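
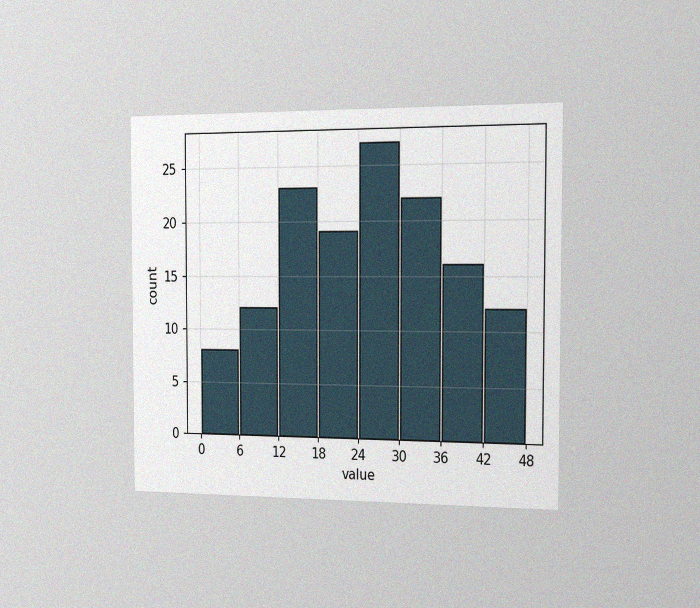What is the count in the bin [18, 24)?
The chart is viewed slightly from the right, with some photo noise. The [18, 24) bin has height 19.

19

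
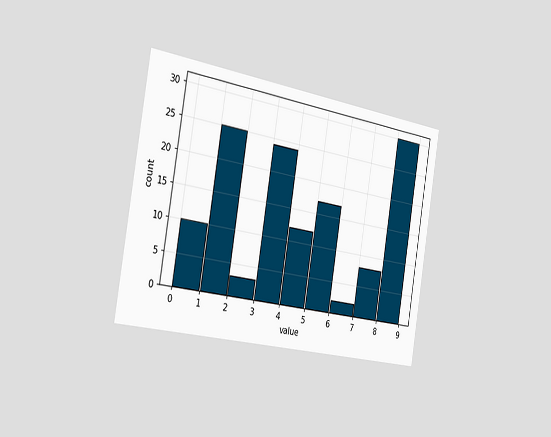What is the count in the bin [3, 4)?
24

The chart is tilted about 9° clockwise and viewed slightly from the left. The [3, 4) bin has height 24.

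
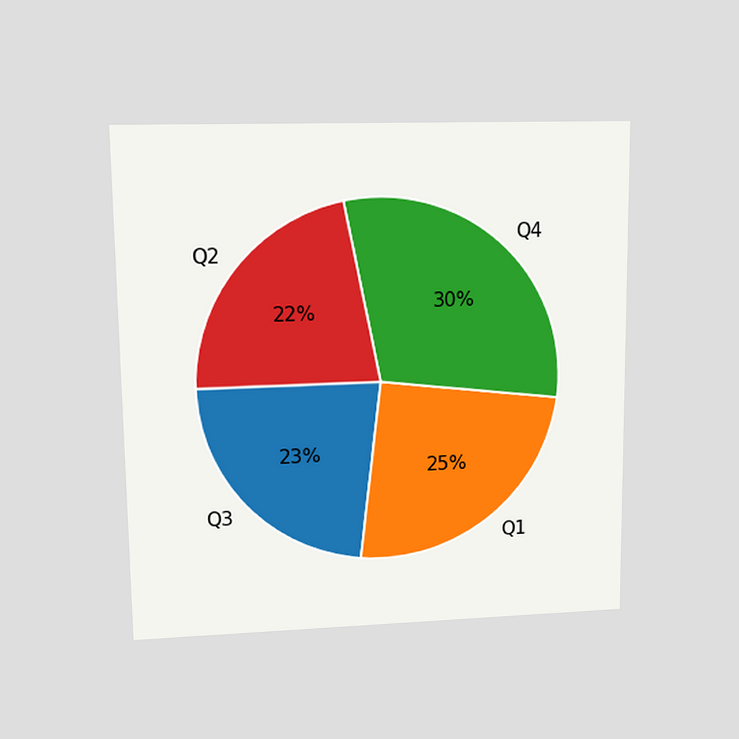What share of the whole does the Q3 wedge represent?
23%

The chart is viewed at a slight angle. The Q3 slice takes up 23% of the pie.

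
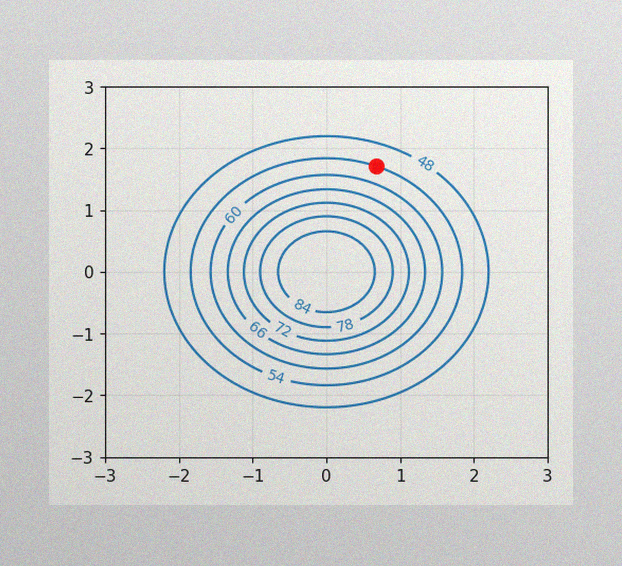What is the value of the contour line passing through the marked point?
The image has some photo noise and uneven lighting. The marked point sits on the contour labelled 54.

54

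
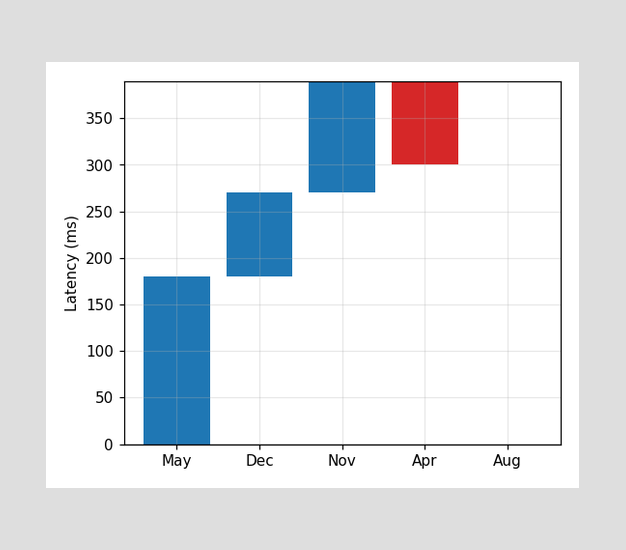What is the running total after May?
180ms

After May the running total reaches 180ms.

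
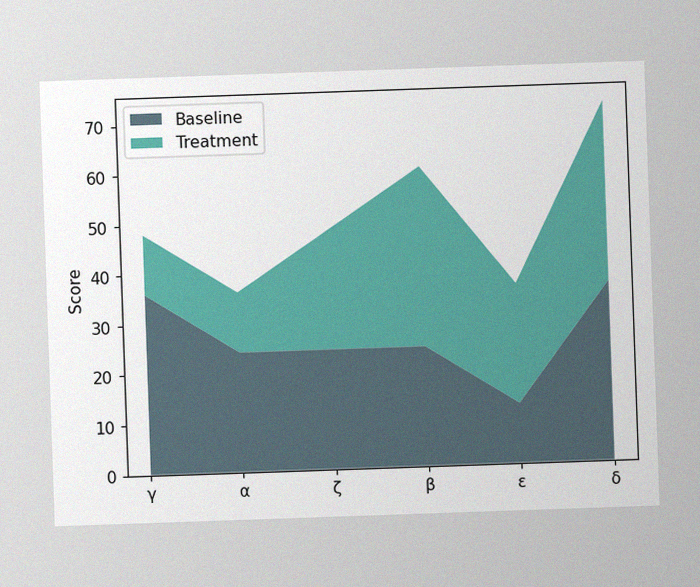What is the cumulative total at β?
60

The image has some photo noise and uneven lighting. The stacked total at β reaches 60.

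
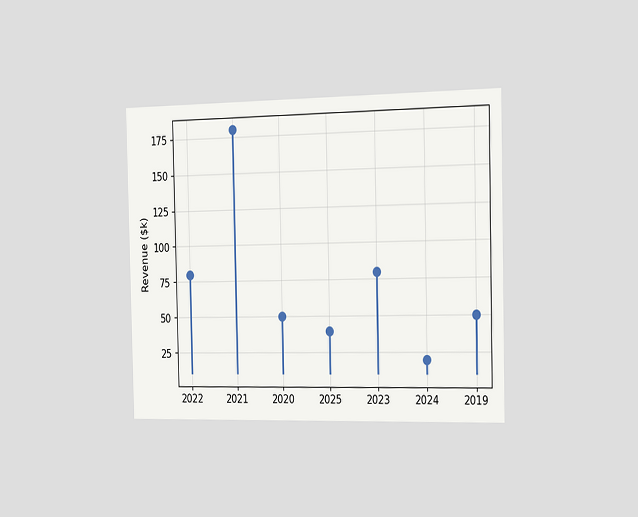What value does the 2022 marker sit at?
$80k

The chart is viewed slightly from the right. The 2022 marker sits at $80k.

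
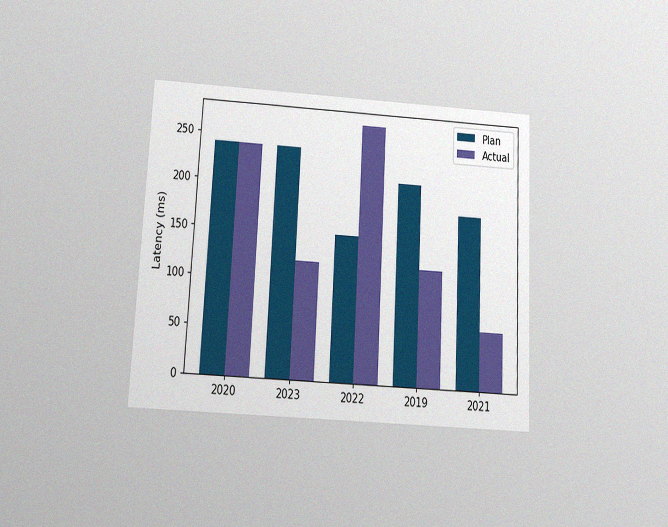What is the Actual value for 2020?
240ms

The chart is tilted about 3° clockwise and viewed slightly from below, with some photo noise. The Actual bar at 2020 reaches 240ms on the y-axis.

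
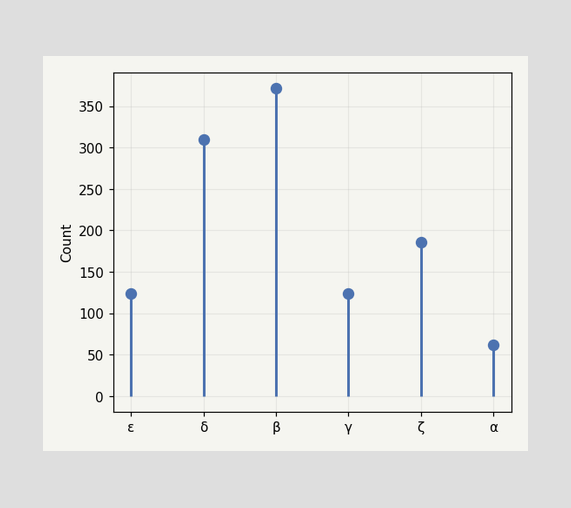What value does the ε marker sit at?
The ε marker sits at 124.

124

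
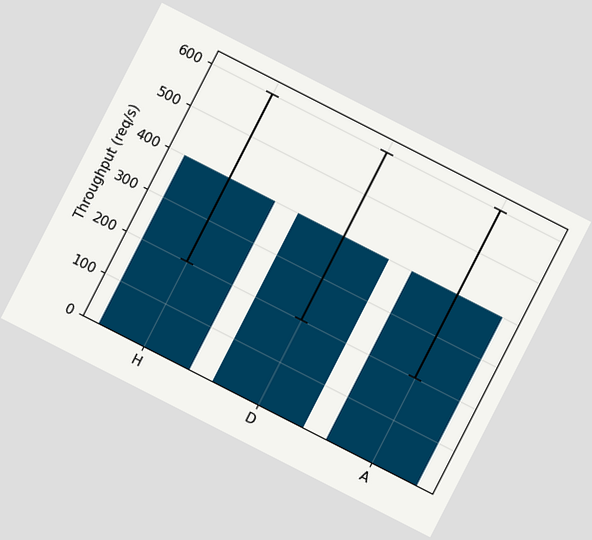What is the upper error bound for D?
The chart is tilted about 27° clockwise. The D bar's upper whisker reaches 600req/s.

600req/s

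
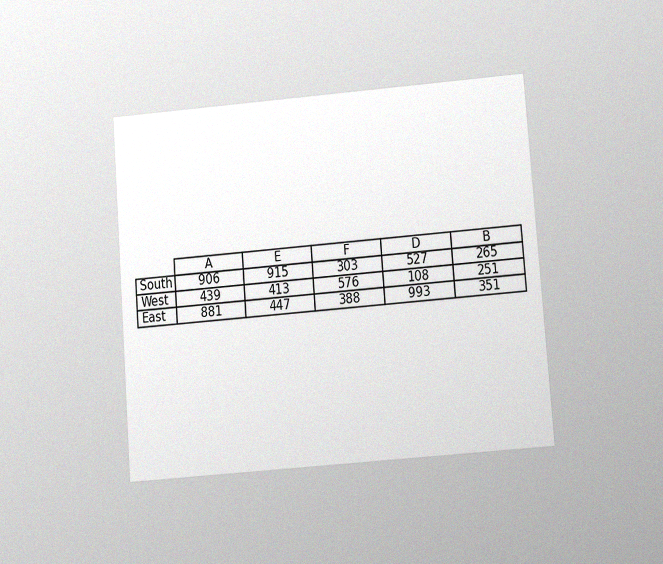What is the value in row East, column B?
351

The chart is tilted about 4° counter-clockwise and viewed at a slight angle, with some photo noise. The (East, B) cell reads 351.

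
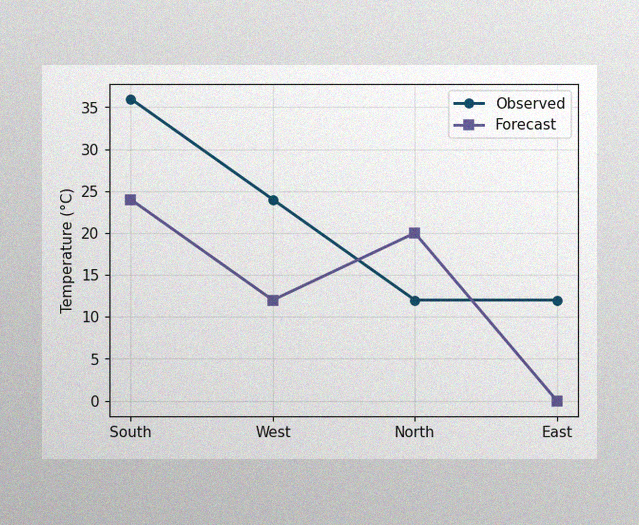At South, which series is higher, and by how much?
Observed, by 12°C

The image has some photo noise and uneven lighting. At South, Observed sits above the other line by 12°C.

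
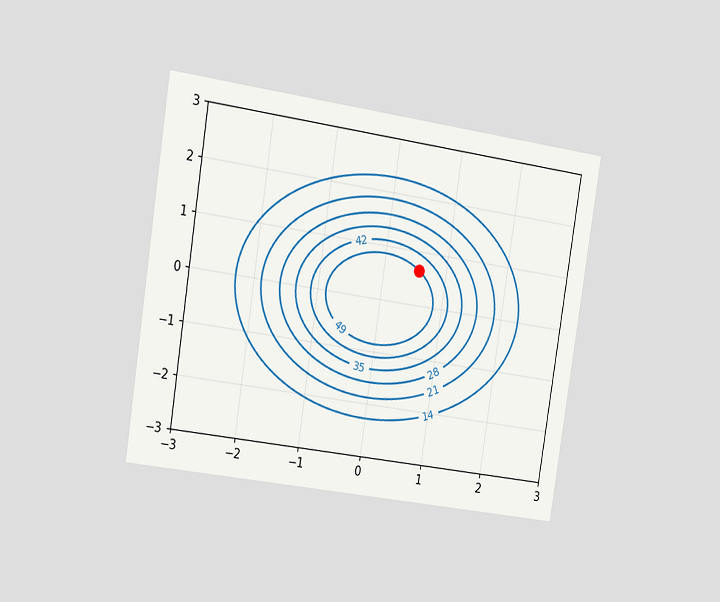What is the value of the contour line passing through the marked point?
The chart is tilted about 9° clockwise and viewed slightly from the left. The marked point sits on the contour labelled 49.

49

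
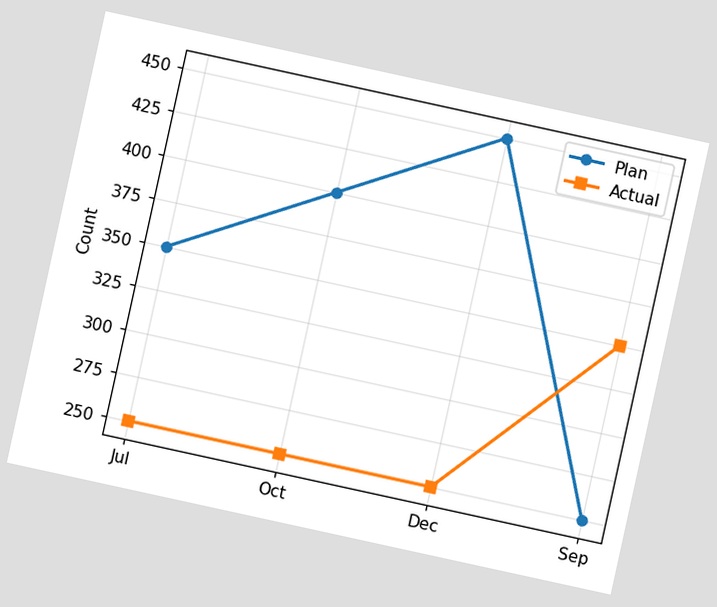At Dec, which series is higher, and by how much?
The chart is tilted about 12° clockwise. At Dec, Plan sits above the other line by 200.

Plan, by 200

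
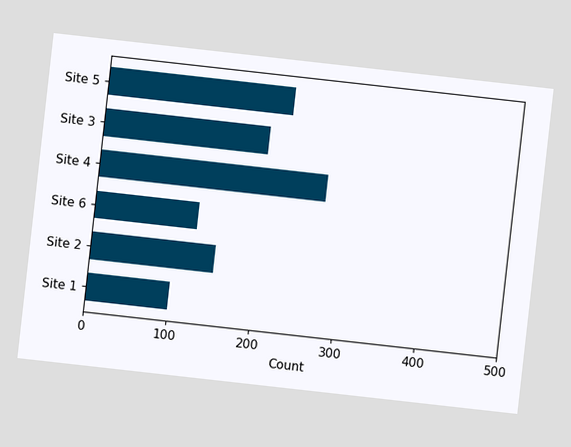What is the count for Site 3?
200

The chart is tilted about 6° clockwise. Reading along the chart's x-axis, the Site 3 bar reaches 200.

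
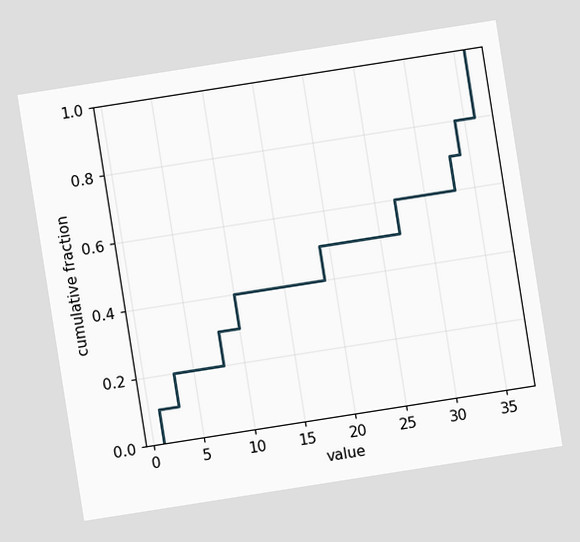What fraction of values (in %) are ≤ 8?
30%

The chart is tilted about 9° counter-clockwise. At x=8 the ECDF step is at 30%.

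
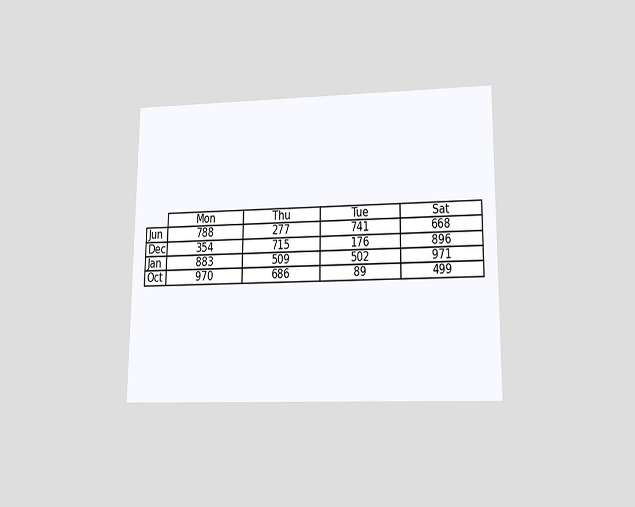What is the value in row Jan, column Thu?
509

The chart is viewed at a slight angle. The (Jan, Thu) cell reads 509.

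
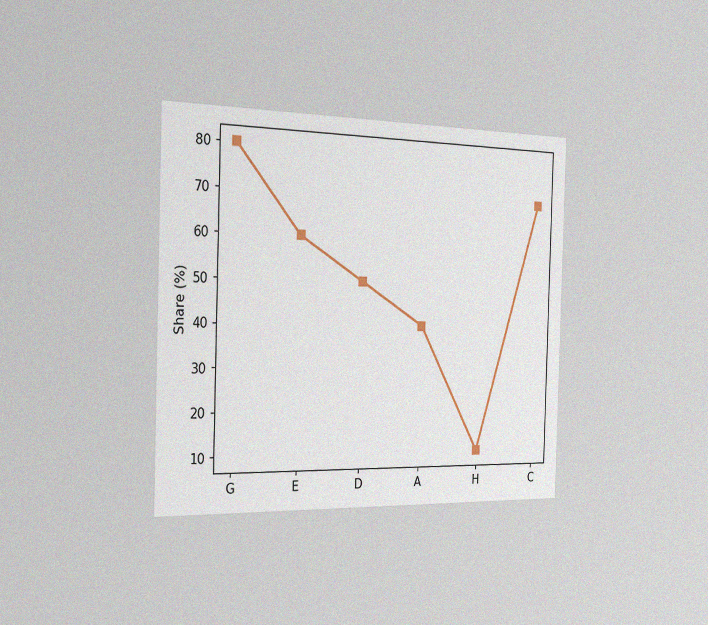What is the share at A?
40%

The chart is viewed slightly from the left, with some photo noise. At A, the line is at 40%.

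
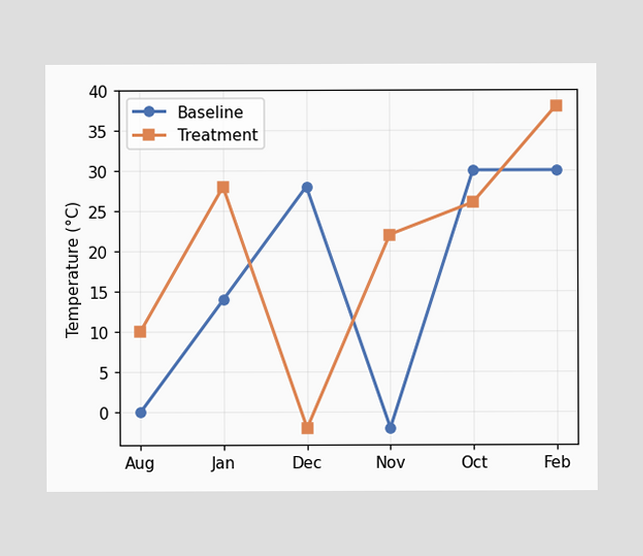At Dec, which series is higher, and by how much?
Baseline, by 30°C

At Dec, Baseline sits above the other line by 30°C.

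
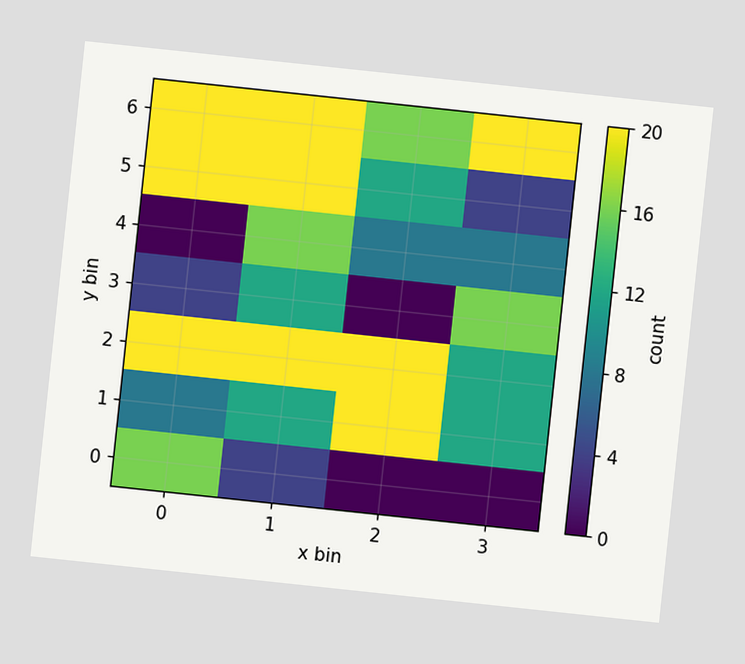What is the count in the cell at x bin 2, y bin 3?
0

The chart is tilted about 6° clockwise. Matching the cell (2, 3) against the colorbar gives 0.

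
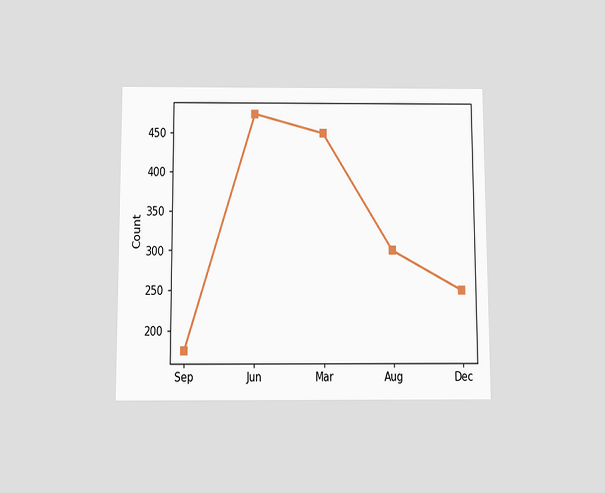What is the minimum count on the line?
The chart is viewed slightly from below. The lowest point is at Sep, and reading across to the y-axis gives 175.

175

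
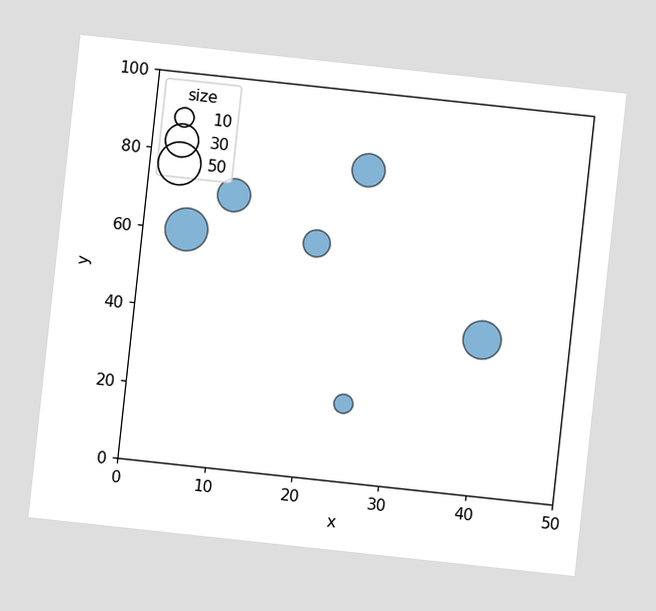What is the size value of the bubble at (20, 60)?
20

The chart is tilted about 6° clockwise. Matching the bubble at (20, 60) against the size legend gives 20.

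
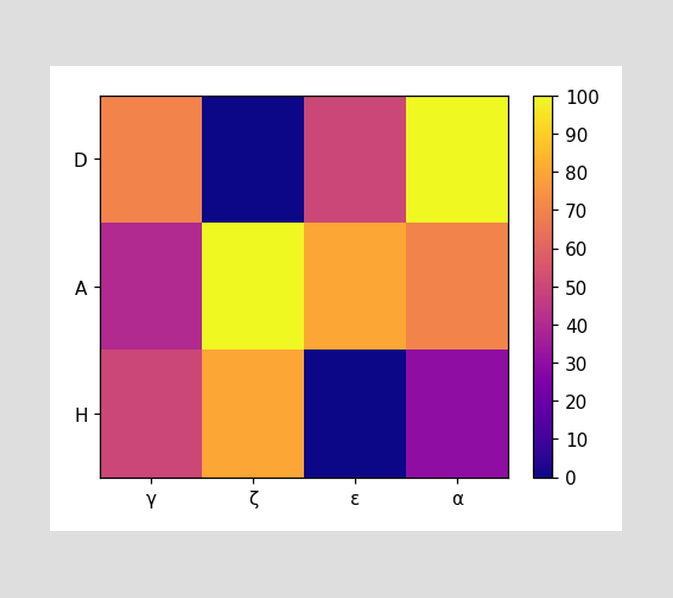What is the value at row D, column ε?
Matching cell (D, ε) against the colorbar gives 50.

50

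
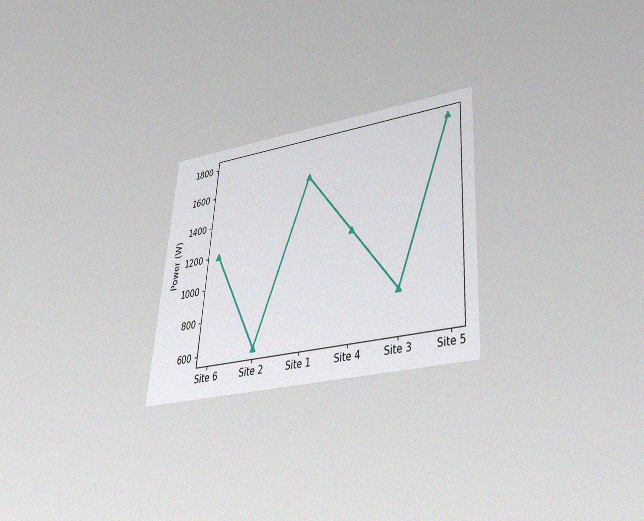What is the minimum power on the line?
600W

The chart is tilted about 4° clockwise and viewed slightly from below, with some photo noise. The lowest point is at Site 2, and reading across to the y-axis gives 600W.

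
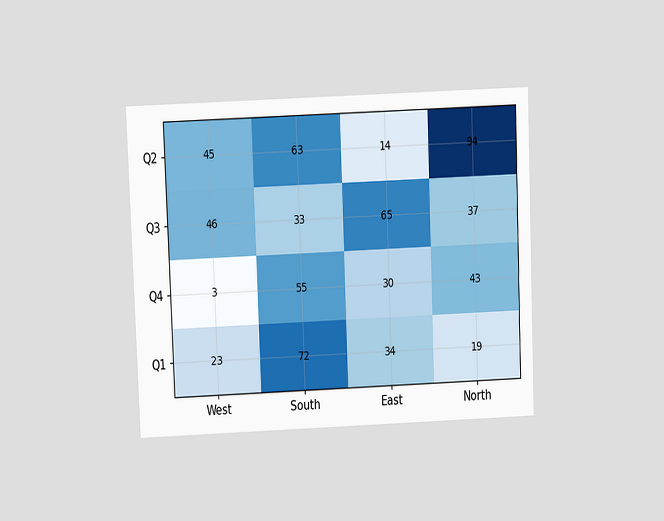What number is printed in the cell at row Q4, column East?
The chart is tilted about 2° counter-clockwise and viewed slightly from above. The (Q4, East) cell reads 30.

30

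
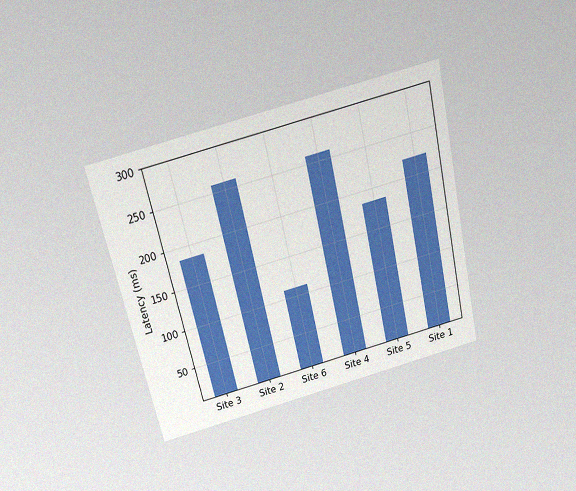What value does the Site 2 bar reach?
259ms

The chart is tilted about 13° counter-clockwise and viewed slightly from above, with some photo noise. Reading along the chart's y-axis, the Site 2 bar reaches 259ms.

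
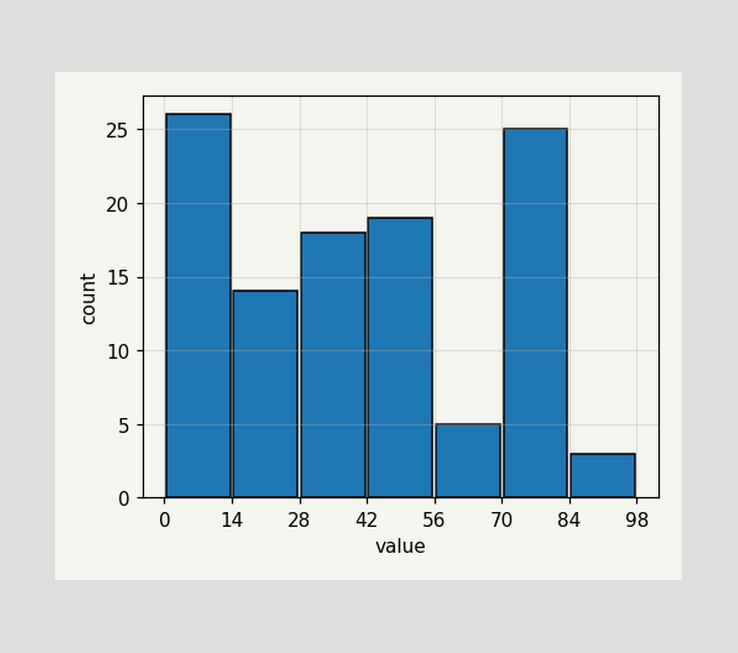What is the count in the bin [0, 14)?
26

The [0, 14) bin has height 26.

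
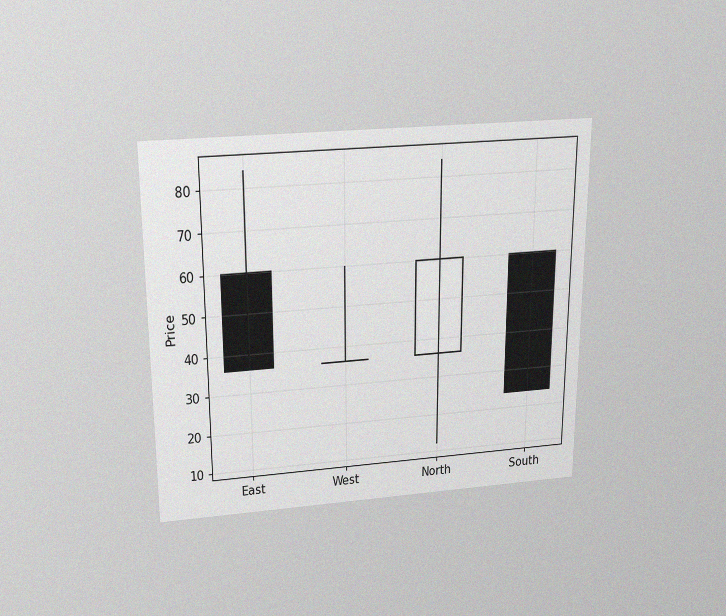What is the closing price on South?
24

The chart is viewed slightly from above, with some photo noise. The South candle closes at 24.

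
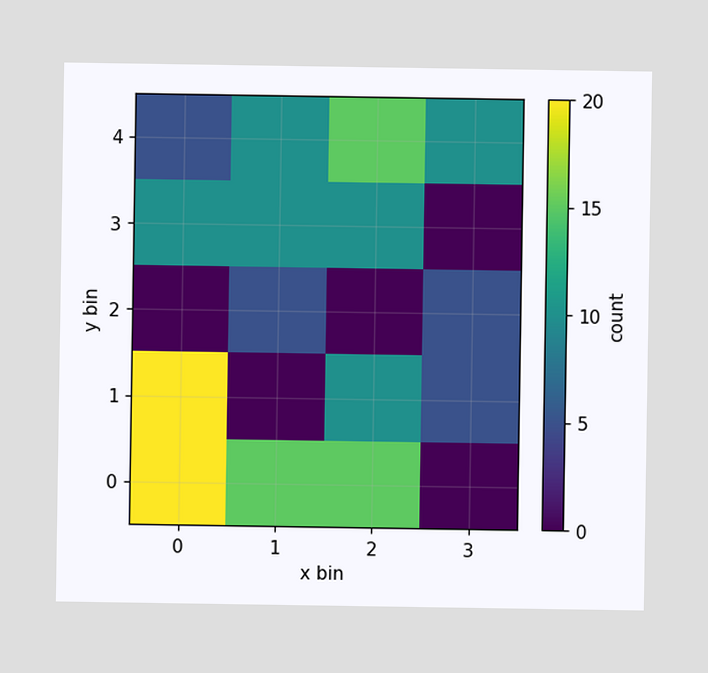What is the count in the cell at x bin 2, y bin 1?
10

Matching the cell (2, 1) against the colorbar gives 10.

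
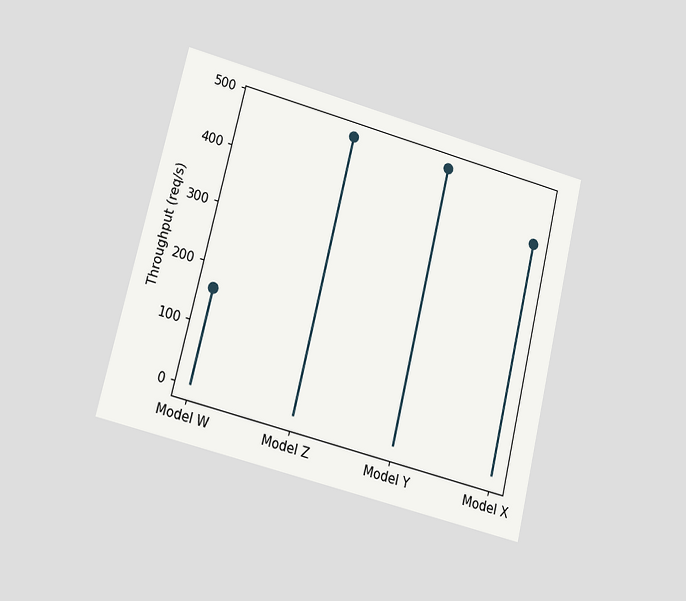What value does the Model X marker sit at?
The chart is tilted about 14° clockwise and viewed at a slight angle. The Model X marker sits at 400req/s.

400req/s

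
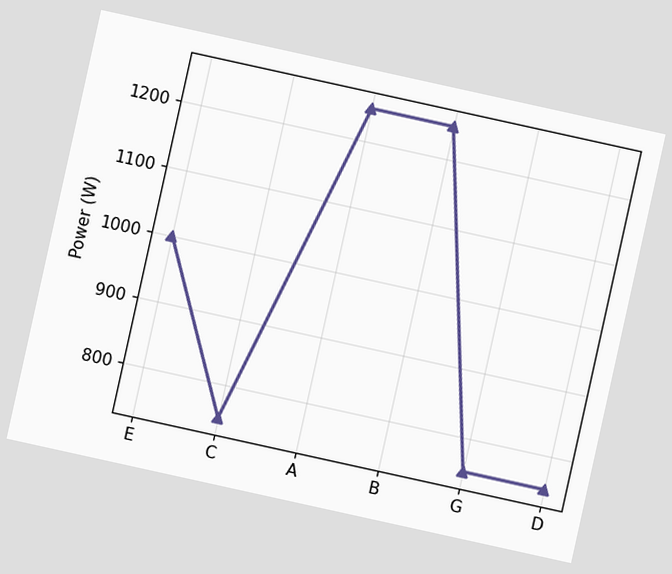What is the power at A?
The chart is tilted about 12° clockwise. At A, the line is at 1250W.

1250W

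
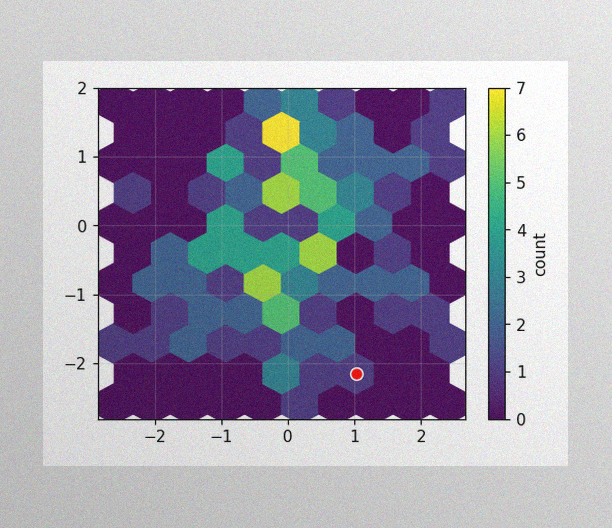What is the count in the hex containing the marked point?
The image has some photo noise and uneven lighting. The marked hex reads 1 on the colorbar.

1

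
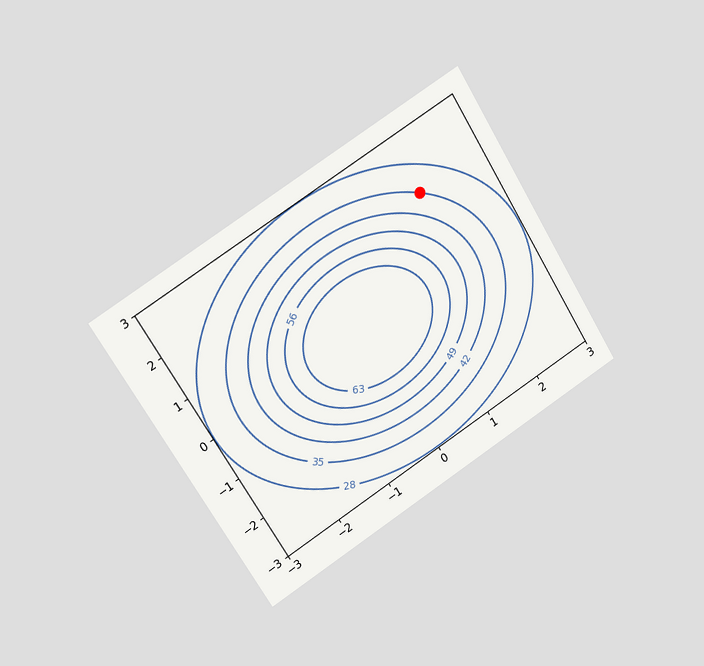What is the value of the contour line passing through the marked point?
35

The chart is tilted about 31° counter-clockwise and viewed slightly from the left. The marked point sits on the contour labelled 35.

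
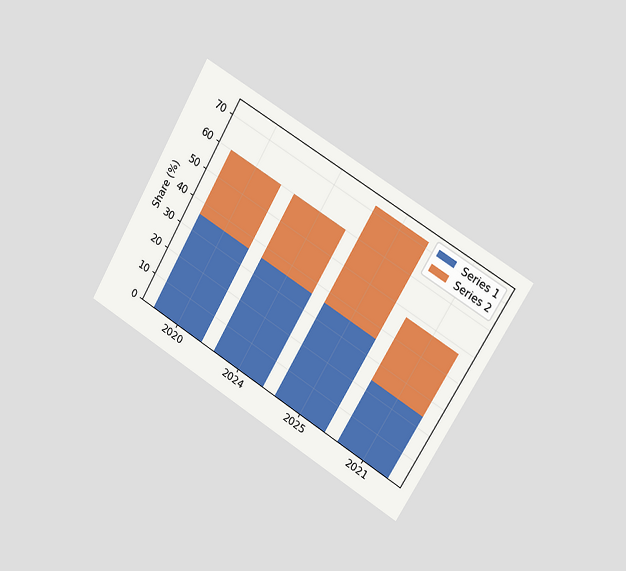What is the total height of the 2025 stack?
72%

The chart is tilted about 30° clockwise and viewed slightly from the right. The 2025 stack's top reaches 72% on the y-axis.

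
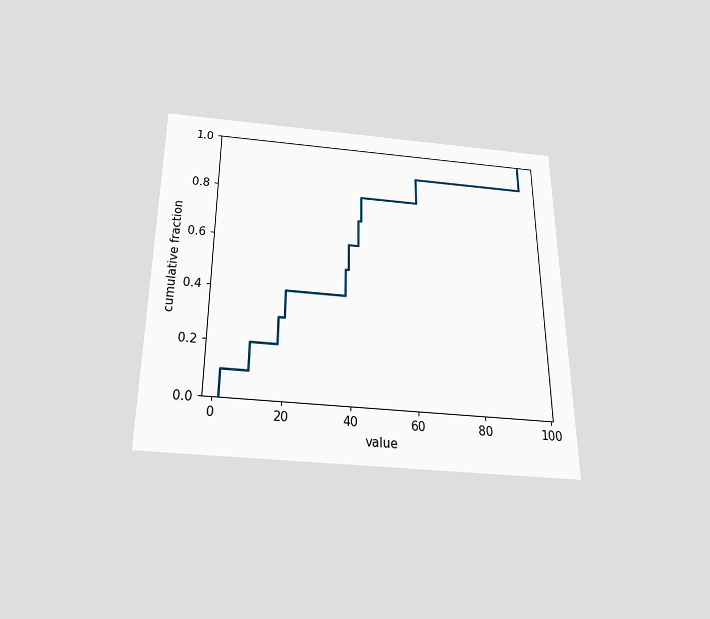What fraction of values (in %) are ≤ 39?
60%

The chart is viewed slightly from below. At x=39 the ECDF step is at 60%.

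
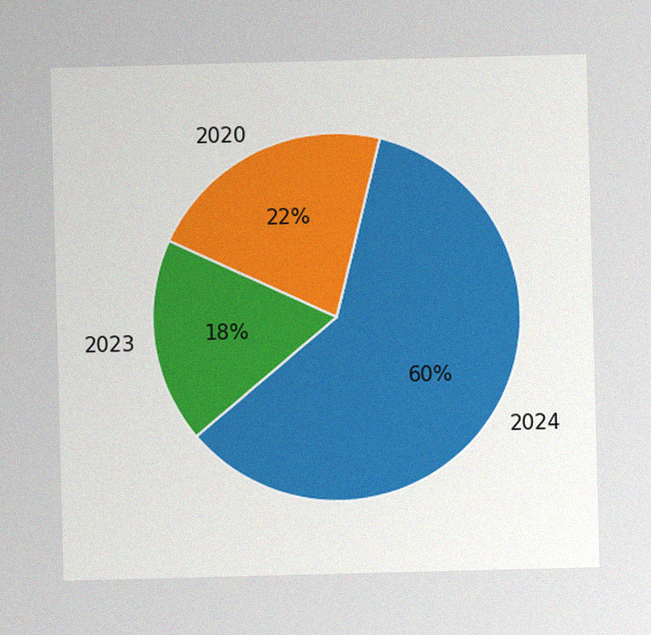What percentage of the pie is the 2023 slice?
18%

The image has some photo noise and uneven lighting. The 2023 slice takes up 18% of the pie.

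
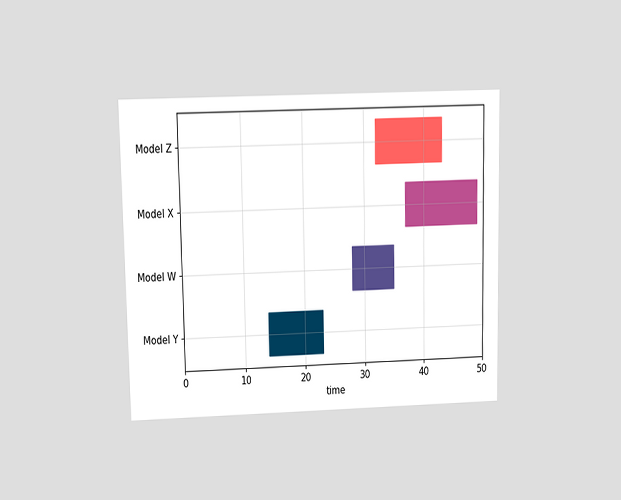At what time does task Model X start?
37

The chart is viewed slightly from above. The Model X bar begins at t=37.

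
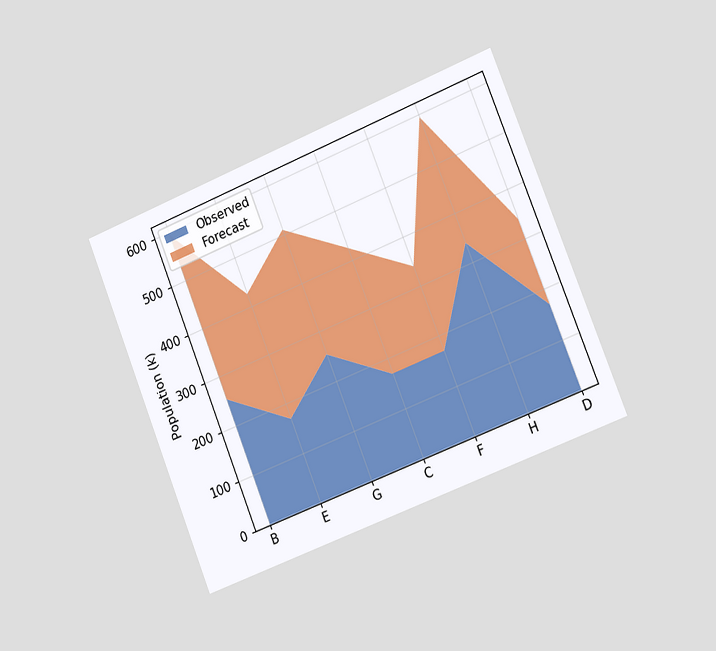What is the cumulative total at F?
The chart is tilted about 22° counter-clockwise and viewed slightly from the right. The stacked total at F reaches 340k.

340k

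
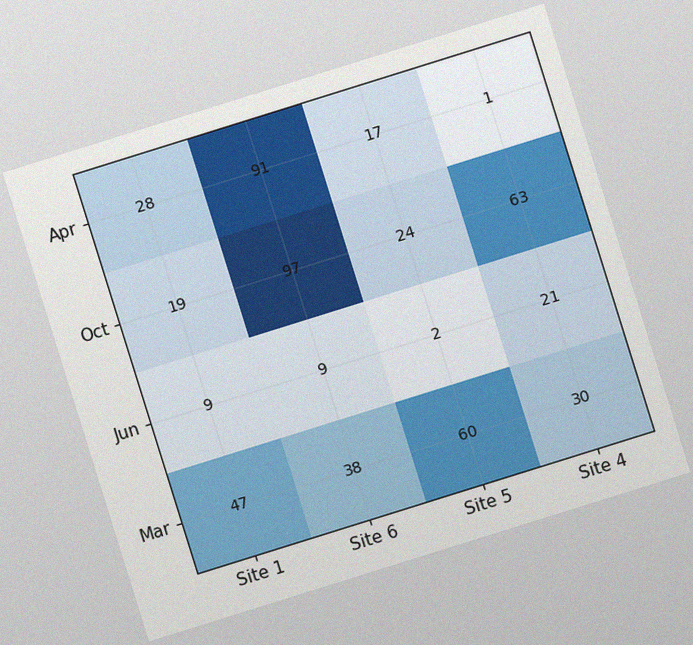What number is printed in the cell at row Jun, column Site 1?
9

The chart is tilted about 17° counter-clockwise, with some photo noise. The (Jun, Site 1) cell reads 9.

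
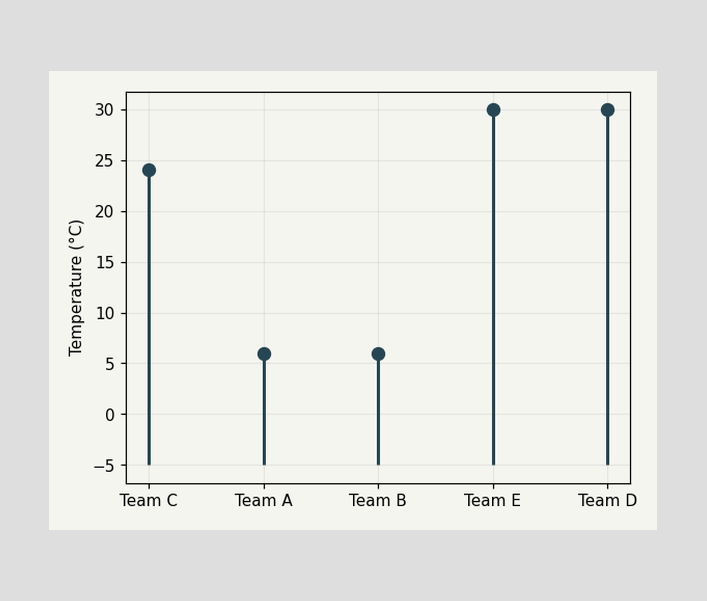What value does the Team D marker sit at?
30°C

The Team D marker sits at 30°C.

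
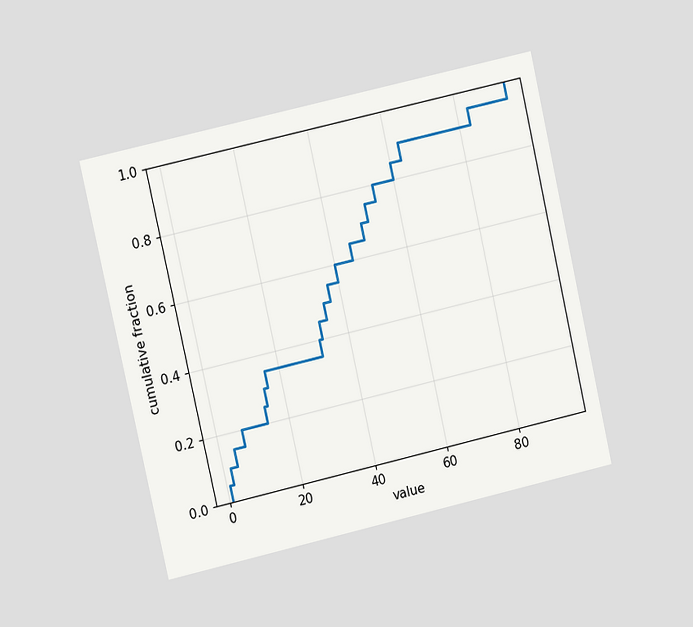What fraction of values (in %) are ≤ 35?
The chart is tilted about 13° counter-clockwise and viewed at a slight angle. At x=35 the ECDF step is at 50%.

50%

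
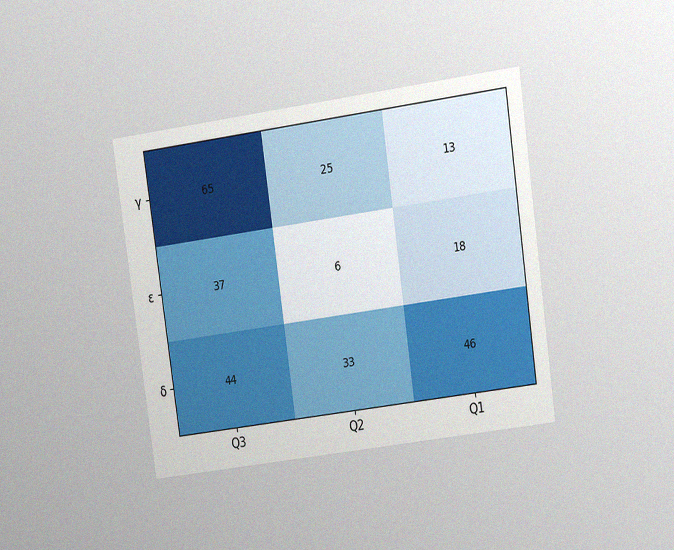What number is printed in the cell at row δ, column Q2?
The chart is tilted about 8° counter-clockwise and viewed at a slight angle, with some photo noise. The (δ, Q2) cell reads 33.

33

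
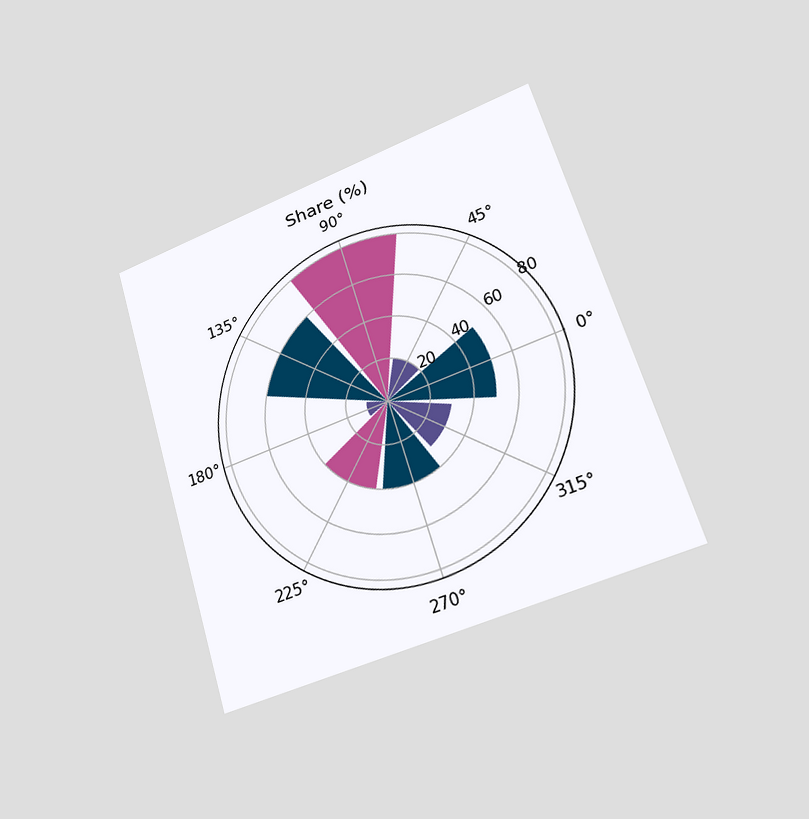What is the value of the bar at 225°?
40%

The chart is tilted about 17° counter-clockwise and viewed slightly from the right. The bar at 225° reaches 40% on the radial axis.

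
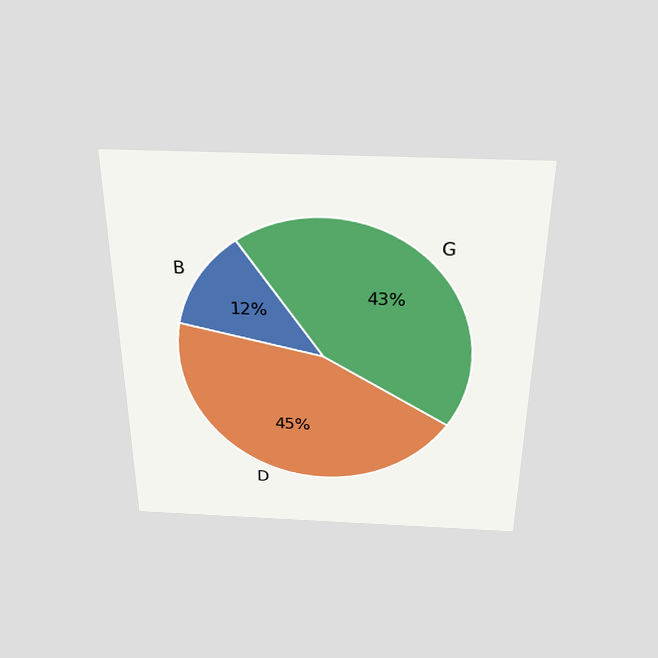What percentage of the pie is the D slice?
The chart is viewed slightly from above. The D slice takes up 45% of the pie.

45%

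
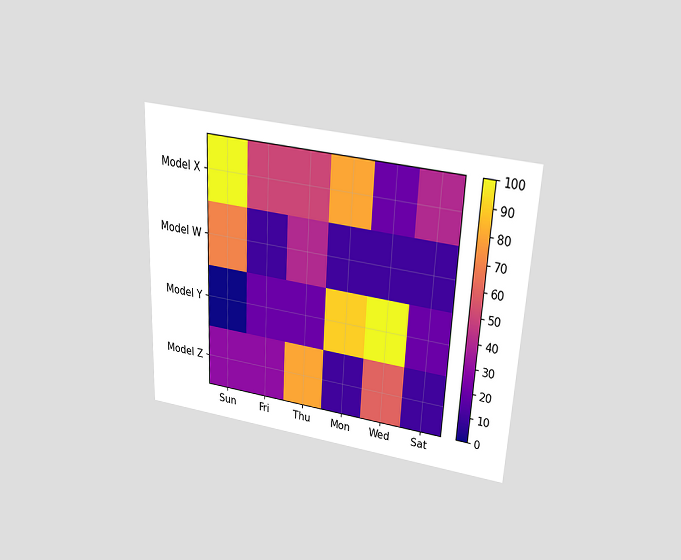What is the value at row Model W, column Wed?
The chart is tilted about 3° clockwise and viewed slightly from above. Matching cell (Model W, Wed) against the colorbar gives 10.

10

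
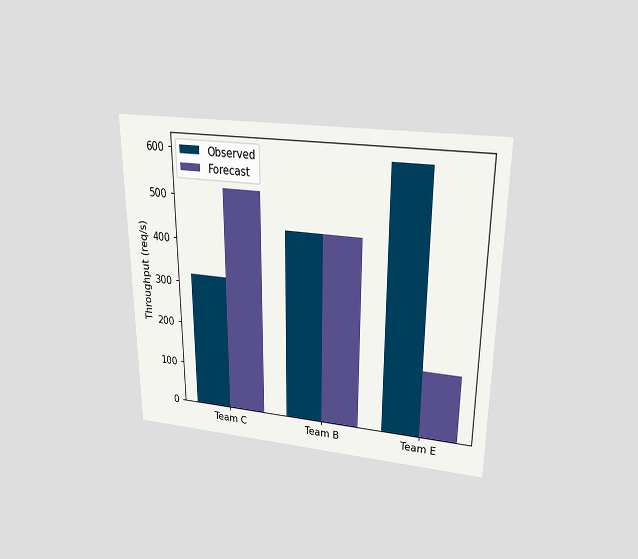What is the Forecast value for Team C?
The chart is viewed slightly from above. The Forecast bar at Team C reaches 520req/s on the y-axis.

520req/s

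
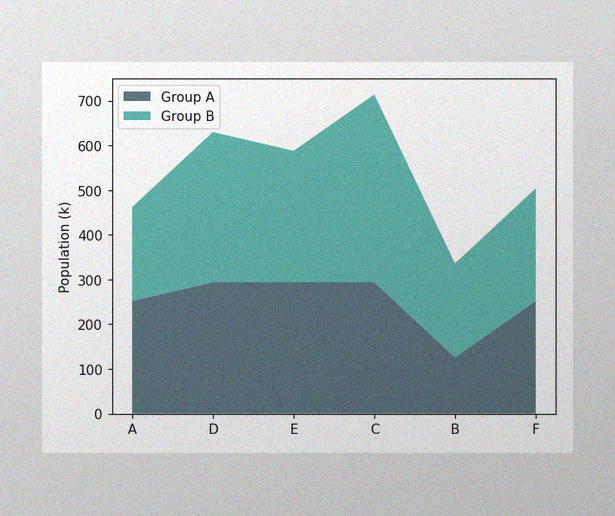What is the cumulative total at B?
The image has some photo noise and uneven lighting. The stacked total at B reaches 336k.

336k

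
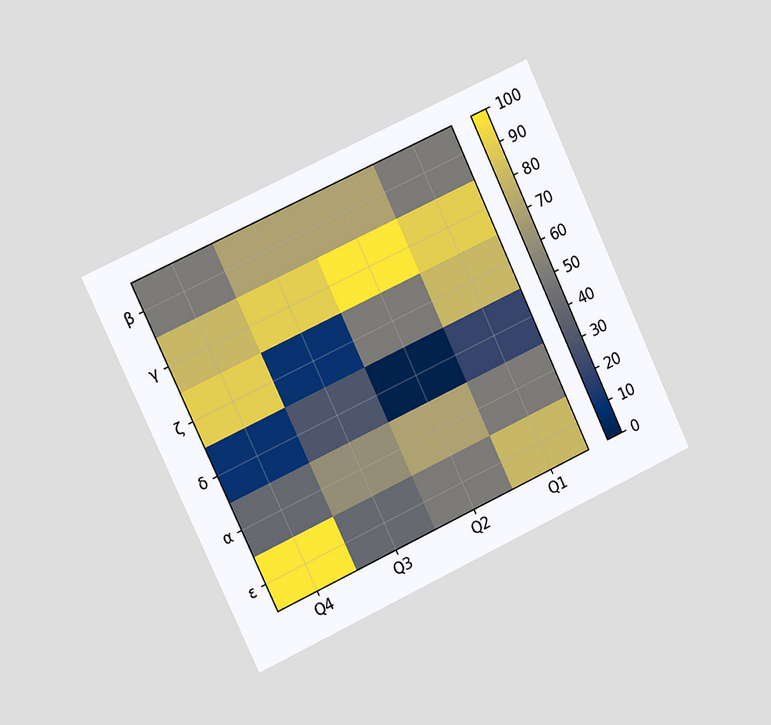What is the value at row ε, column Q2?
The chart is tilted about 25° counter-clockwise and viewed slightly from the left. Matching cell (ε, Q2) against the colorbar gives 50.

50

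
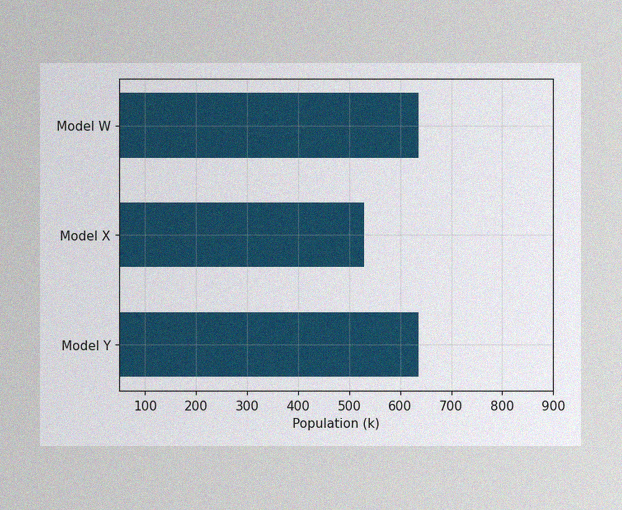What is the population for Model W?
636k

The image has some photo noise and uneven lighting. Reading along the chart's x-axis, the Model W bar reaches 636k.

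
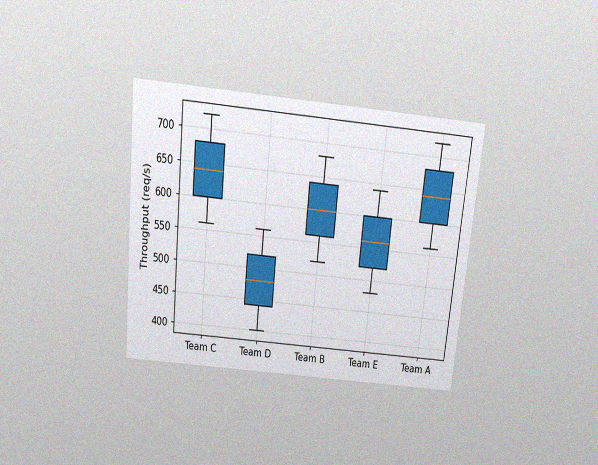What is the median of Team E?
560req/s

The chart is tilted about 6° clockwise and viewed slightly from above, with some photo noise. The median line in the Team E box sits at 560req/s.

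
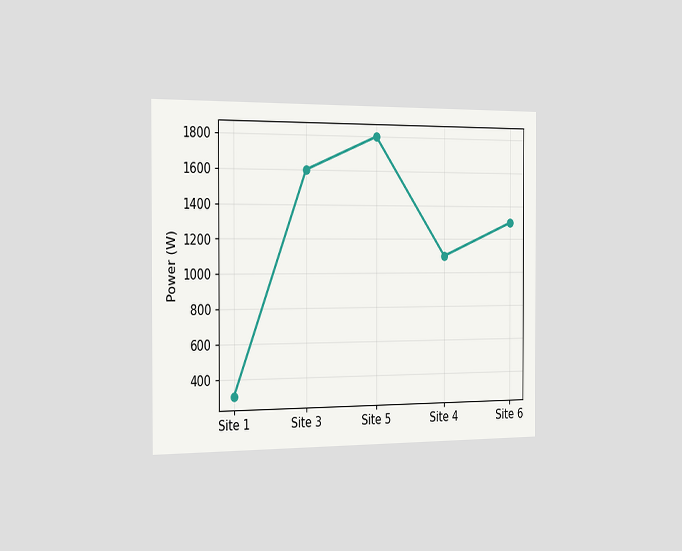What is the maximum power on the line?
The chart is viewed slightly from the left. The highest point is at Site 5, and reading across to the y-axis gives 1800W.

1800W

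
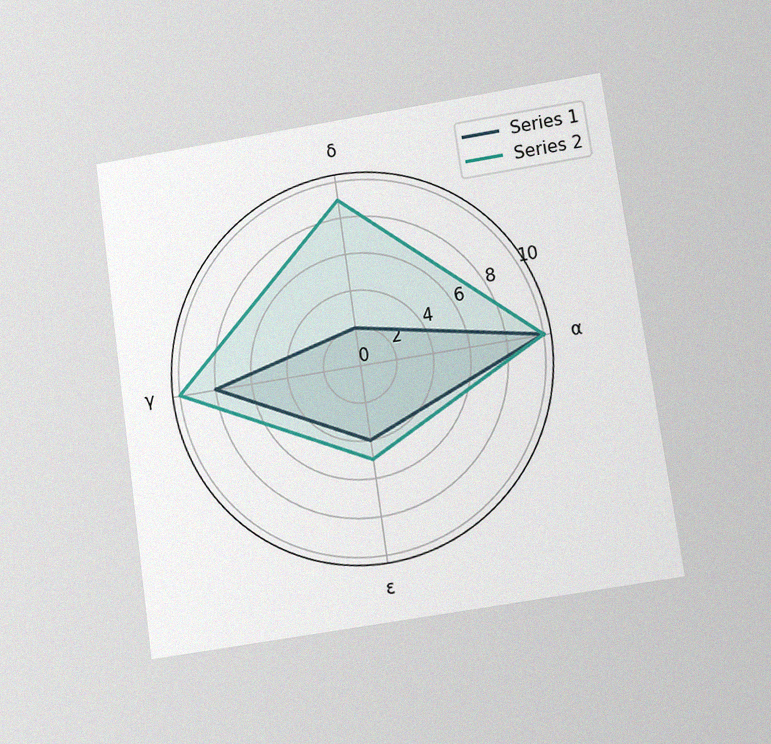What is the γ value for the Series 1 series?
The chart is tilted about 8° counter-clockwise and viewed slightly from below, with some photo noise. On the γ axis, Series 1 reaches 8.

8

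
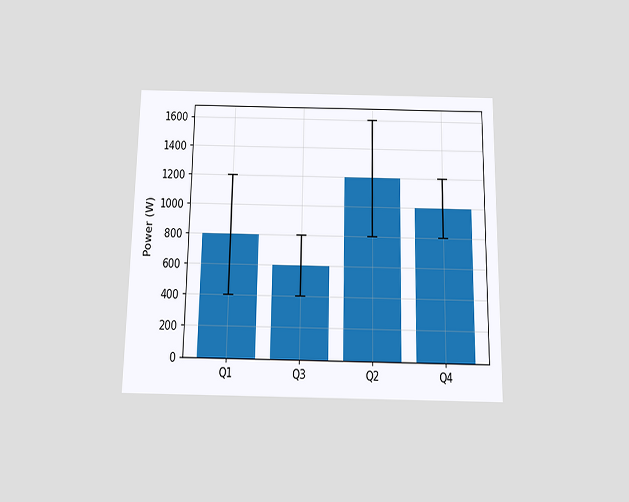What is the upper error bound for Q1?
The chart is viewed slightly from below. The Q1 bar's upper whisker reaches 1200W.

1200W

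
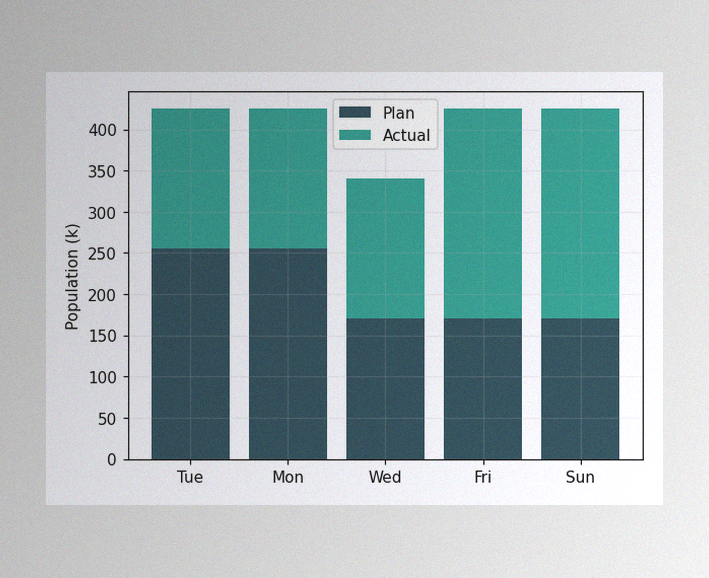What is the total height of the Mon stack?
425k

The image has some photo noise and uneven lighting. The Mon stack's top reaches 425k on the y-axis.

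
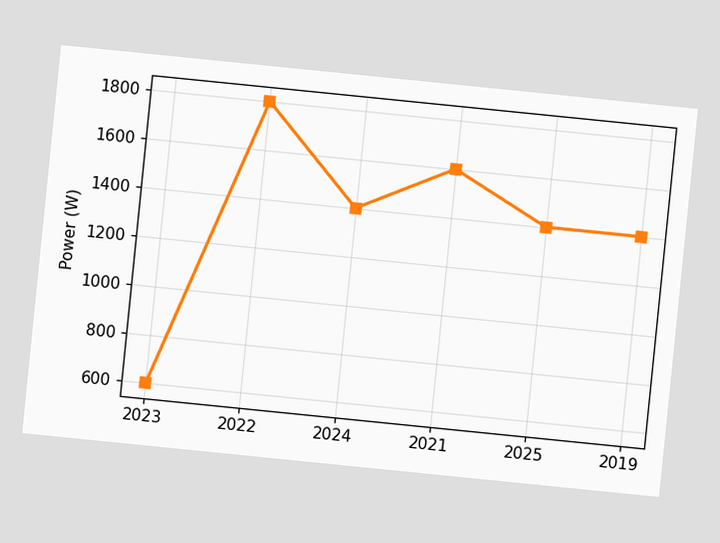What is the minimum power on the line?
The chart is tilted about 6° clockwise. The lowest point is at 2023, and reading across to the y-axis gives 600W.

600W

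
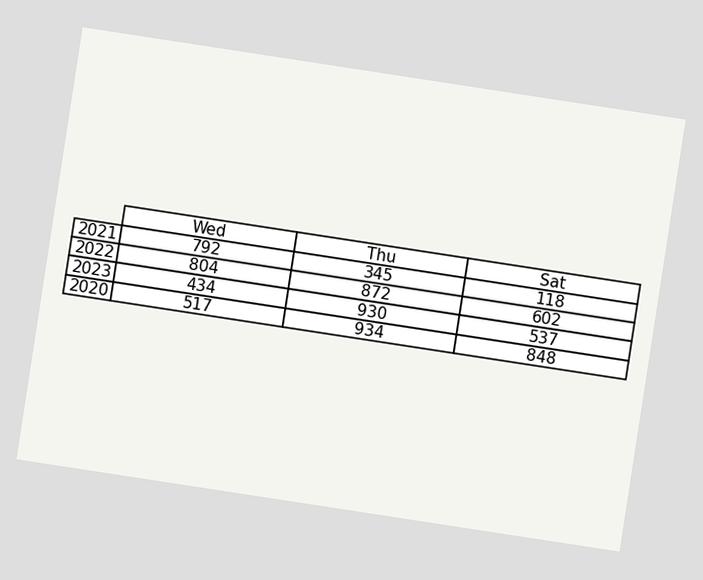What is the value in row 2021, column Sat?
The chart is tilted about 9° clockwise. The (2021, Sat) cell reads 118.

118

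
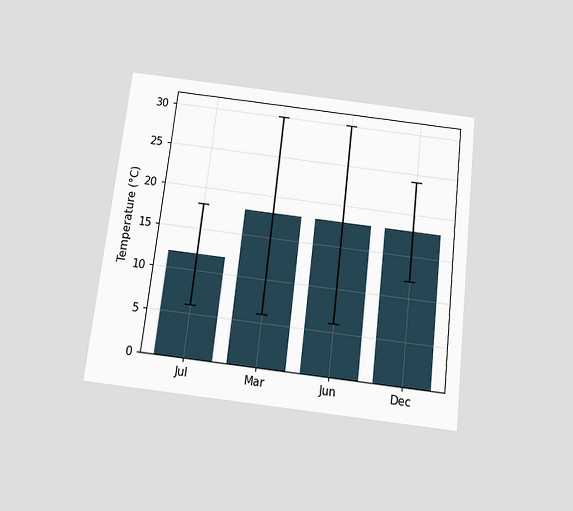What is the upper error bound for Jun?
30°C

The chart is tilted about 7° clockwise and viewed slightly from below. The Jun bar's upper whisker reaches 30°C.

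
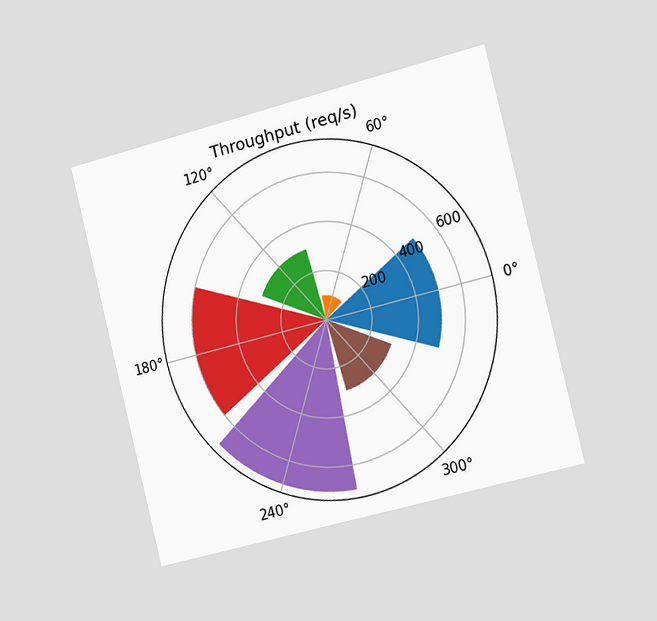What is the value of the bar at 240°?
700req/s

The chart is tilted about 14° counter-clockwise and viewed slightly from the right. The bar at 240° reaches 700req/s on the radial axis.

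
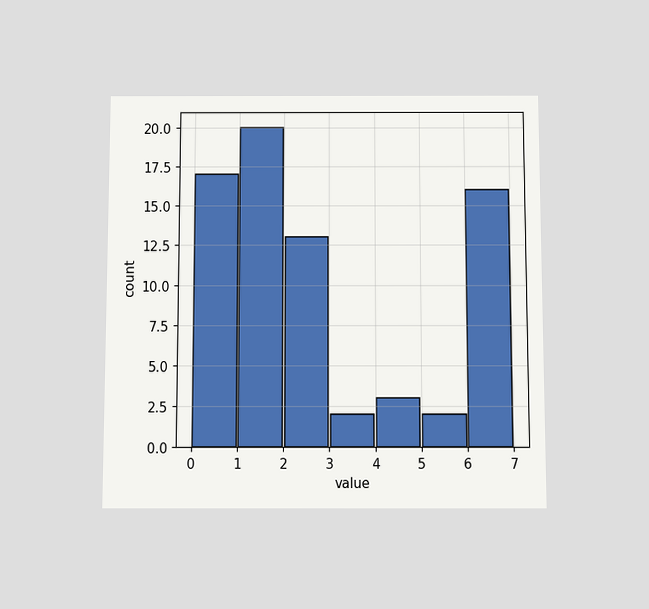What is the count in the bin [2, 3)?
The chart is viewed slightly from below. The [2, 3) bin has height 13.

13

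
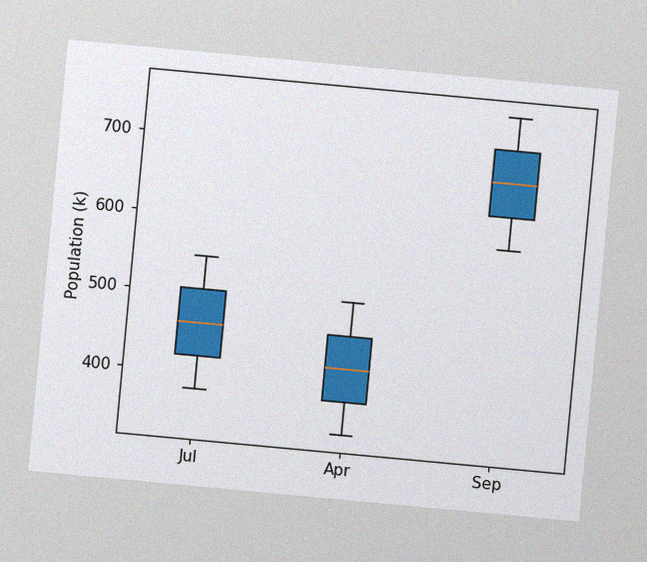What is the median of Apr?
The chart is tilted about 5° clockwise, with some photo noise. The median line in the Apr box sits at 420k.

420k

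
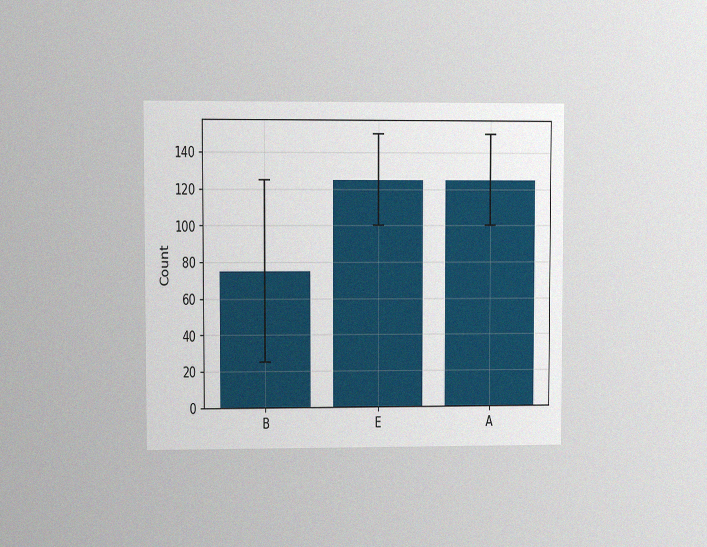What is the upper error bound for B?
The chart is viewed at a slight angle, with some photo noise. The B bar's upper whisker reaches 125.

125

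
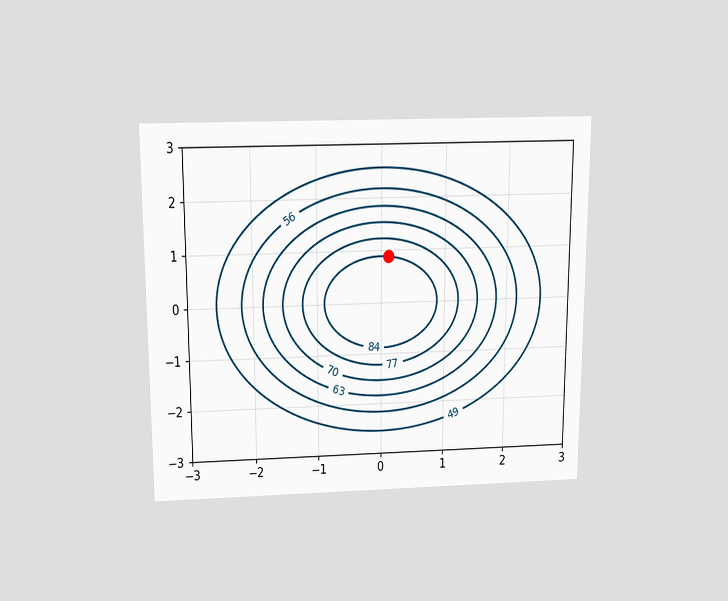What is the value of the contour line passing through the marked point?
The chart is viewed slightly from above. The marked point sits on the contour labelled 84.

84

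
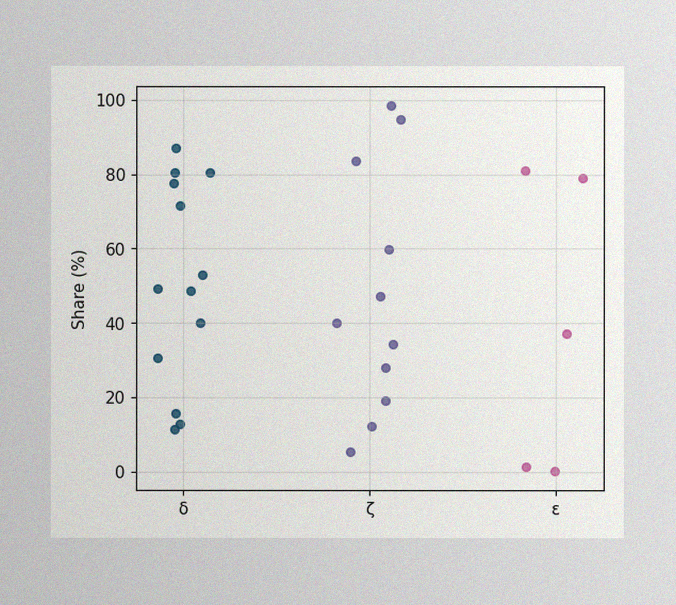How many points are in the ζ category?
11

The image has some photo noise and uneven lighting. Counting the markers in the ζ column gives 11.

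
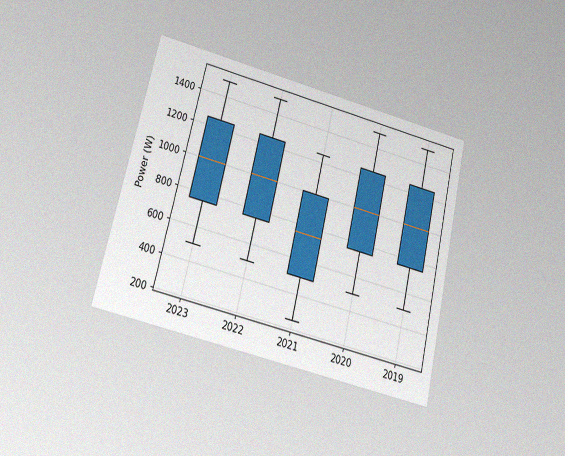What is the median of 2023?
1000W

The chart is tilted about 14° clockwise and viewed at a slight angle, with some photo noise. The median line in the 2023 box sits at 1000W.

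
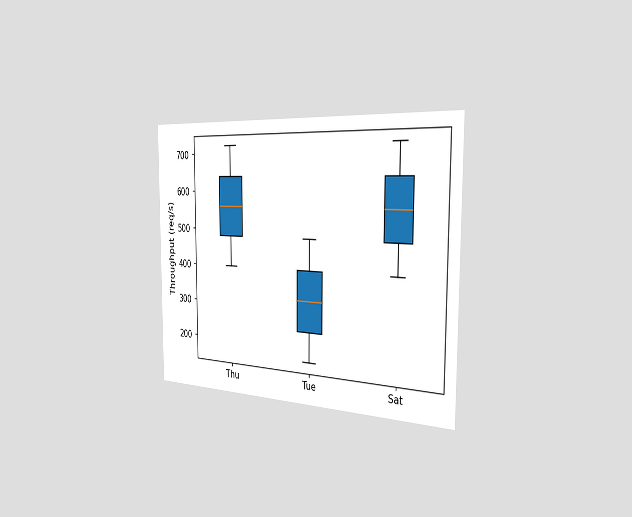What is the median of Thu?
The chart is viewed slightly from the right. The median line in the Thu box sits at 560req/s.

560req/s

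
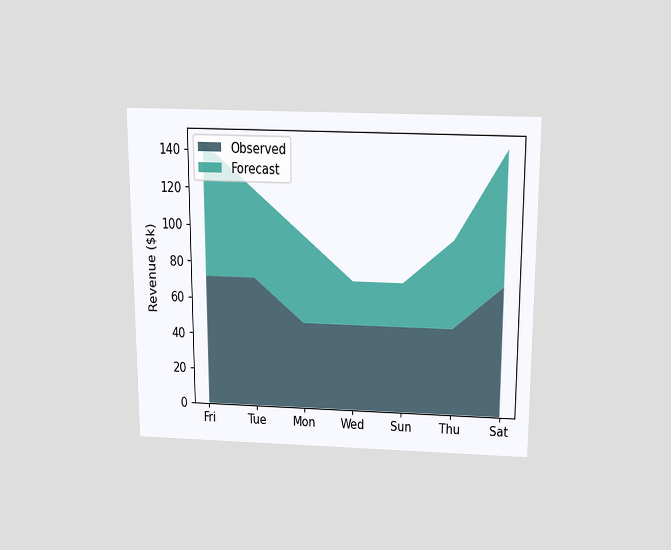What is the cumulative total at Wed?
The chart is viewed slightly from above. The stacked total at Wed reaches $72k.

$72k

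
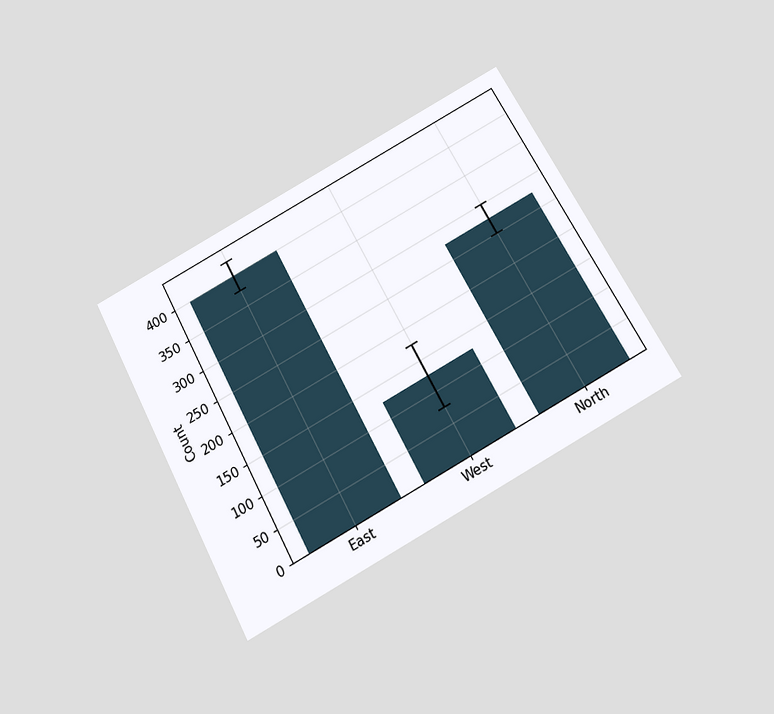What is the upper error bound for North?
300

The chart is tilted about 28° counter-clockwise and viewed slightly from below. The North bar's upper whisker reaches 300.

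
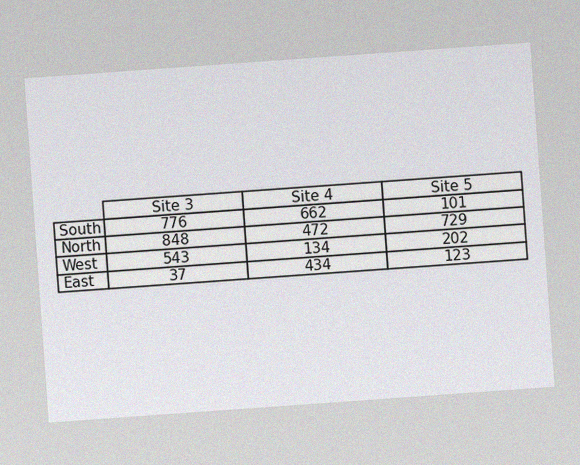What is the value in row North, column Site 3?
848

The chart is tilted about 4° counter-clockwise, with some photo noise. The (North, Site 3) cell reads 848.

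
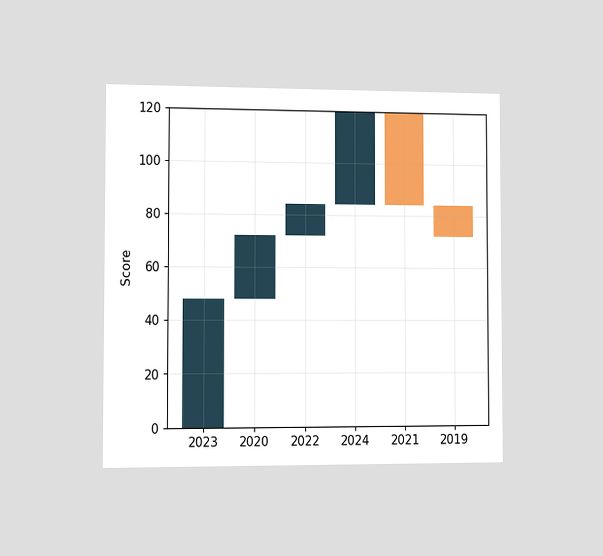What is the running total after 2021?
84

The chart is viewed slightly from the left. After 2021 the running total reaches 84.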